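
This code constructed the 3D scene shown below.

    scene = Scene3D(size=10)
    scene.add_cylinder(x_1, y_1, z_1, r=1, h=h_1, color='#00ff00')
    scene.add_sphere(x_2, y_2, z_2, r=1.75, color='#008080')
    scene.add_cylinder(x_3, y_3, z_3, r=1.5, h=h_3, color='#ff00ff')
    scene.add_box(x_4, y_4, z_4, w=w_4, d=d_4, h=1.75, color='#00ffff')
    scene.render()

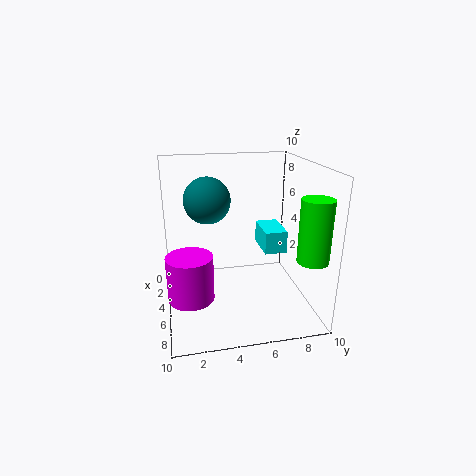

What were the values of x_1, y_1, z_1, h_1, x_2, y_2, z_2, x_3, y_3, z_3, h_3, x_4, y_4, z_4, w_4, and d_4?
x_1 = 8.5
y_1 = 9
z_1 = 4.5
h_1 = 4
x_2 = 2.25
y_2 = 3.25
z_2 = 7
x_3 = 6.75
y_3 = 1.5
z_3 = 1.75
h_3 = 3
x_4 = 0.5
y_4 = 7.5
z_4 = 2.75
w_4 = 3
d_4 = 1.75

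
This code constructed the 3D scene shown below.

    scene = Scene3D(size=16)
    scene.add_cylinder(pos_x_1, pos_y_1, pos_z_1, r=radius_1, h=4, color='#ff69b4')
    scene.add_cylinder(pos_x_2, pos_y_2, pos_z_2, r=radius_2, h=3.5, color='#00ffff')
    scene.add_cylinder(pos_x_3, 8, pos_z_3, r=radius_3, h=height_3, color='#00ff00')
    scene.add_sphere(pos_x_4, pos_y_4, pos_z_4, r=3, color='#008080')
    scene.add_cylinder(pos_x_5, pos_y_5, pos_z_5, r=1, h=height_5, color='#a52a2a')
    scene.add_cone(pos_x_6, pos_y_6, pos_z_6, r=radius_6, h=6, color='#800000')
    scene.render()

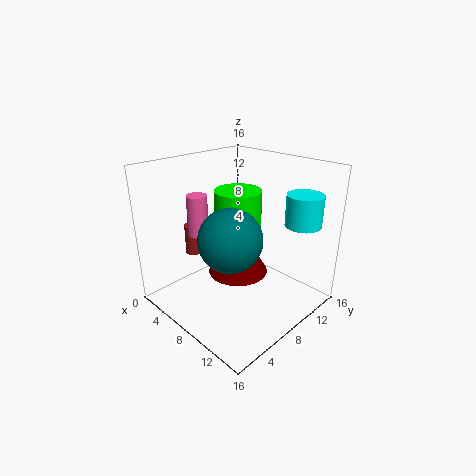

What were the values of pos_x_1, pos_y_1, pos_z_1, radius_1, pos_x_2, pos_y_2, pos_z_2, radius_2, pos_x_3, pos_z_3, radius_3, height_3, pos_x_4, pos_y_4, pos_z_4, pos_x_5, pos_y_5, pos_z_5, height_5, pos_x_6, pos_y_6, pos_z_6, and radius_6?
pos_x_1 = 7.5; pos_y_1 = 3; pos_z_1 = 10; radius_1 = 1; pos_x_2 = 13; pos_y_2 = 13; pos_z_2 = 9.5; radius_2 = 2; pos_x_3 = 8; pos_z_3 = 7.5; radius_3 = 2.5; height_3 = 6; pos_x_4 = 11.5; pos_y_4 = 3.5; pos_z_4 = 10.5; pos_x_5 = 2.5; pos_y_5 = 6; pos_z_5 = 5; height_5 = 3.5; pos_x_6 = 7; pos_y_6 = 9; pos_z_6 = 3; radius_6 = 3.5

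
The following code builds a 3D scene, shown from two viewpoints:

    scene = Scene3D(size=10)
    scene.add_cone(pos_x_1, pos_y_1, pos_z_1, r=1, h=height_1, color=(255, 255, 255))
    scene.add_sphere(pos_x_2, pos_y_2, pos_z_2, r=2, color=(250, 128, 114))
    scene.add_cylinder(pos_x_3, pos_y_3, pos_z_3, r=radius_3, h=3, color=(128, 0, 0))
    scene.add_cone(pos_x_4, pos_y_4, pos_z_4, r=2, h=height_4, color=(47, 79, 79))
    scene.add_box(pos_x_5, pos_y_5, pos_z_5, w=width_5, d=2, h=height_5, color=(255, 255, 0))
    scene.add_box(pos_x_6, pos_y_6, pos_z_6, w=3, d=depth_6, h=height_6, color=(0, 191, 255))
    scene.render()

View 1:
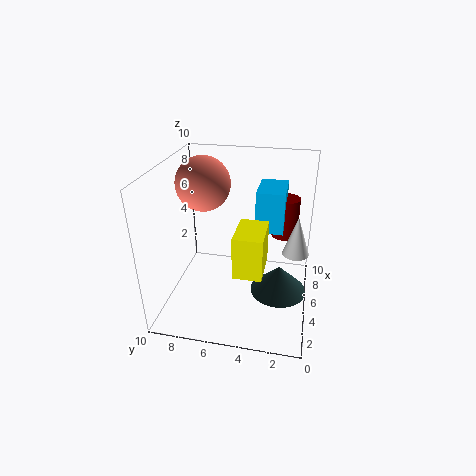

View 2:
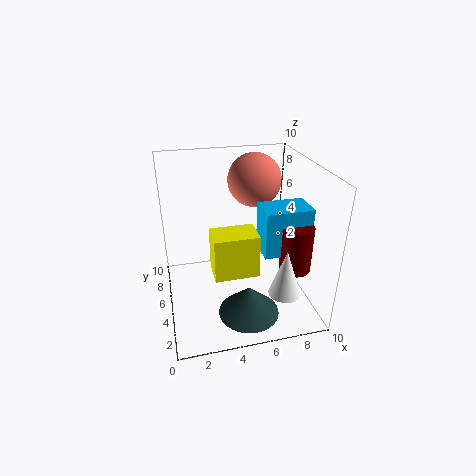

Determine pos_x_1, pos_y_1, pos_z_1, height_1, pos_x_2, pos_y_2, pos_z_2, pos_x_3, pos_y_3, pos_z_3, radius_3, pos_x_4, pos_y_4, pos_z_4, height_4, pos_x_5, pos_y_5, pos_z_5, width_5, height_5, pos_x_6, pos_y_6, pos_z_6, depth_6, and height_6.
pos_x_1 = 7; pos_y_1 = 1; pos_z_1 = 3; height_1 = 3; pos_x_2 = 7; pos_y_2 = 8; pos_z_2 = 8; pos_x_3 = 8; pos_y_3 = 2; pos_z_3 = 4; radius_3 = 1; pos_x_4 = 5; pos_y_4 = 2; pos_z_4 = 1; height_4 = 2; pos_x_5 = 3; pos_y_5 = 3; pos_z_5 = 3; width_5 = 3; height_5 = 3; pos_x_6 = 6; pos_y_6 = 2; pos_z_6 = 5; depth_6 = 2; height_6 = 3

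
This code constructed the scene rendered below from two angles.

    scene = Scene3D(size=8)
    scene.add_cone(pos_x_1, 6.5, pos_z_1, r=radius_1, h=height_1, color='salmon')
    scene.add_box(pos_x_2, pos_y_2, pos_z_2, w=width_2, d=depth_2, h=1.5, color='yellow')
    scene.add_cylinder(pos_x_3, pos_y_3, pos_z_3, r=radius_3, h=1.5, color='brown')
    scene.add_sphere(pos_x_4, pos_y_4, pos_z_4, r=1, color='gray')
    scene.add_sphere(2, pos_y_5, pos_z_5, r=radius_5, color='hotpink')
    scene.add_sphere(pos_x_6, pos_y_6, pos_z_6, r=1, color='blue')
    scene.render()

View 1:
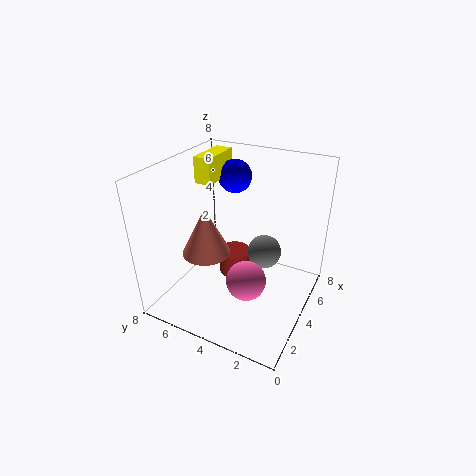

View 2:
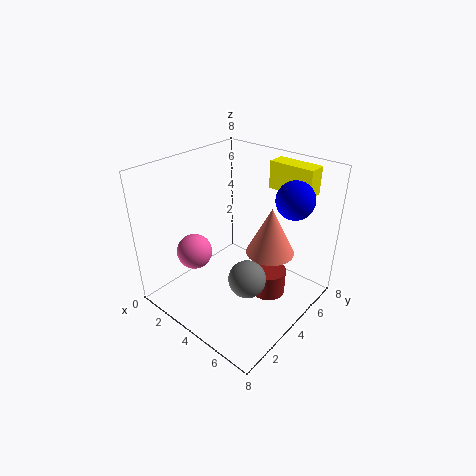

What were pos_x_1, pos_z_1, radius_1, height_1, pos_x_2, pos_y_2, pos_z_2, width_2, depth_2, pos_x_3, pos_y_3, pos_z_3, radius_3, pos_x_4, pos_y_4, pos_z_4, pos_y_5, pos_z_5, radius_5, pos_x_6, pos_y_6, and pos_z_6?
pos_x_1 = 4.5
pos_z_1 = 2
radius_1 = 1.5
height_1 = 3
pos_x_2 = 4.5
pos_y_2 = 6
pos_z_2 = 6.5
width_2 = 2.5
depth_2 = 1
pos_x_3 = 5.5
pos_y_3 = 5
pos_z_3 = 0.5
radius_3 = 1
pos_x_4 = 5.5
pos_y_4 = 3
pos_z_4 = 2.5
pos_y_5 = 2.5
pos_z_5 = 3
radius_5 = 1
pos_x_6 = 6.5
pos_y_6 = 5.5
pos_z_6 = 6.5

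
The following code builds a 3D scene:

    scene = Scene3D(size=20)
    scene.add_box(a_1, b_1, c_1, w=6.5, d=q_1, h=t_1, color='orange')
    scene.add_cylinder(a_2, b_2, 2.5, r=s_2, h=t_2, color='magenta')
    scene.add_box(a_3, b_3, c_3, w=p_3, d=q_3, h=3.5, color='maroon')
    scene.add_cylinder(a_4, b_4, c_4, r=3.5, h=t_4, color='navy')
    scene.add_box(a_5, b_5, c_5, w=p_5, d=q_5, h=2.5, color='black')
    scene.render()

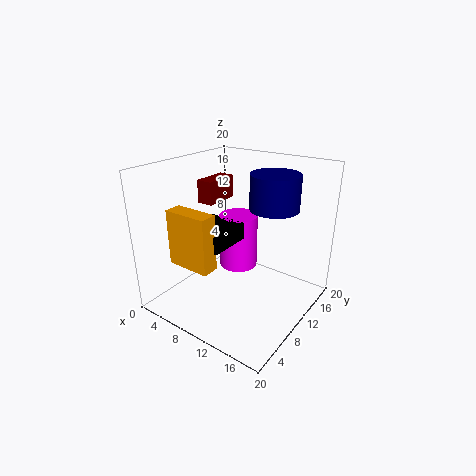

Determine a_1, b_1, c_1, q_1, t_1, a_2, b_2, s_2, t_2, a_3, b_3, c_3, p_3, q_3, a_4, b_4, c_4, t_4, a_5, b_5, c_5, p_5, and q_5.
a_1 = 2; b_1 = 4.5; c_1 = 6; q_1 = 2.5; t_1 = 8; a_2 = 6.5; b_2 = 15; s_2 = 3; t_2 = 8.5; a_3 = 1.5; b_3 = 11.5; c_3 = 13; p_3 = 2.5; q_3 = 5.5; a_4 = 13; b_4 = 14.5; c_4 = 13.5; t_4 = 5; a_5 = 3; b_5 = 6.5; c_5 = 8.5; p_5 = 6; q_5 = 6.5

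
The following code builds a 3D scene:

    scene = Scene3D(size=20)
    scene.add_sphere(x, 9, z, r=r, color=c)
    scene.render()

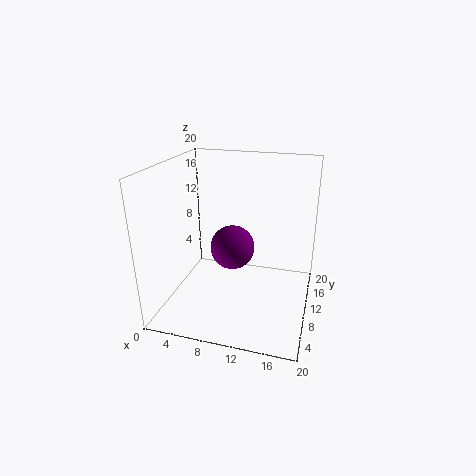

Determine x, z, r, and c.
x = 9.5; z = 9; r = 3; c = 'purple'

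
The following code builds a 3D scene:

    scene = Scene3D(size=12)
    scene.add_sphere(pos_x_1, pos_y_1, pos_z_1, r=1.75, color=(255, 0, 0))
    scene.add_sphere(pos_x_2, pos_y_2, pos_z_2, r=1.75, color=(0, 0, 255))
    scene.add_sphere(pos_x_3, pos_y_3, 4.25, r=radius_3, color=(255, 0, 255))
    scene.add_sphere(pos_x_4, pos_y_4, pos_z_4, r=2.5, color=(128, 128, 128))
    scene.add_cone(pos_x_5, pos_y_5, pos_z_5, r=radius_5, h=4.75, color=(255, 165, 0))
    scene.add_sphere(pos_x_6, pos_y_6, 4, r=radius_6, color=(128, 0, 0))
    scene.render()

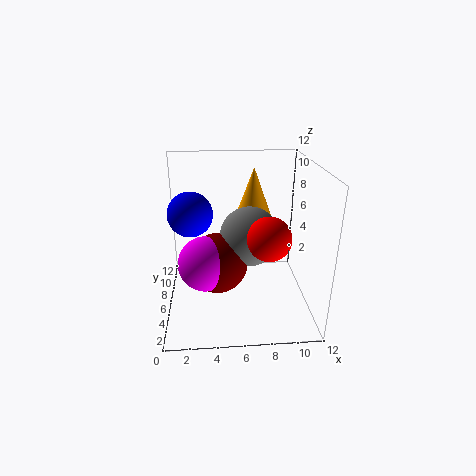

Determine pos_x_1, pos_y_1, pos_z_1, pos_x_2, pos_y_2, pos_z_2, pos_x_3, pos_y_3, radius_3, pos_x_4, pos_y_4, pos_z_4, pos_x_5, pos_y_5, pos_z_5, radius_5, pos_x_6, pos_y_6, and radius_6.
pos_x_1 = 8.25, pos_y_1 = 4, pos_z_1 = 6.75, pos_x_2 = 2.25, pos_y_2 = 5.25, pos_z_2 = 8.5, pos_x_3 = 3.25, pos_y_3 = 5, radius_3 = 2.25, pos_x_4 = 7, pos_y_4 = 6.25, pos_z_4 = 6, pos_x_5 = 7.75, pos_y_5 = 9.75, pos_z_5 = 6.25, radius_5 = 1.75, pos_x_6 = 4.25, pos_y_6 = 5.5, radius_6 = 2.5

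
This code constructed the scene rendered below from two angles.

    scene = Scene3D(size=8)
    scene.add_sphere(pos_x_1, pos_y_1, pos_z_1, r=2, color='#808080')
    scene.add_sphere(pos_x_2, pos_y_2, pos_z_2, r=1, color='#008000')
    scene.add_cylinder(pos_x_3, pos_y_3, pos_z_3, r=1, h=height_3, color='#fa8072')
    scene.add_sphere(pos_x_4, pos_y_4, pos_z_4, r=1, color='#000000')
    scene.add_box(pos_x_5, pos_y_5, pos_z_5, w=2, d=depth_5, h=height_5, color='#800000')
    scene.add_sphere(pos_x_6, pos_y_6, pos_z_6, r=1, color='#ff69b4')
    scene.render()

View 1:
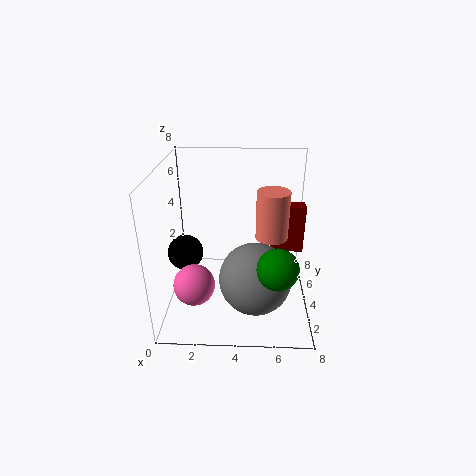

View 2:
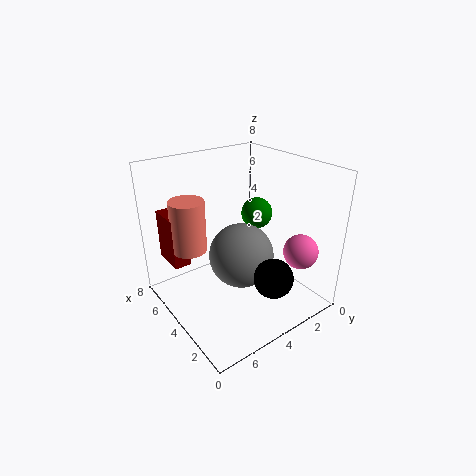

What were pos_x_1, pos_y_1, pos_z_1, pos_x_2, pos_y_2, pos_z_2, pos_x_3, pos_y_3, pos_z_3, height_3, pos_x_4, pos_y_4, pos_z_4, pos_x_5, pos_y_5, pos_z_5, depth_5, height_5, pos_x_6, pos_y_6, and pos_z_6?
pos_x_1 = 5; pos_y_1 = 3; pos_z_1 = 2; pos_x_2 = 6; pos_y_2 = 1; pos_z_2 = 4; pos_x_3 = 6; pos_y_3 = 6; pos_z_3 = 3; height_3 = 3; pos_x_4 = 1; pos_y_4 = 4; pos_z_4 = 3; pos_x_5 = 6; pos_y_5 = 6; pos_z_5 = 2; depth_5 = 1; height_5 = 3; pos_x_6 = 2; pos_y_6 = 1; pos_z_6 = 3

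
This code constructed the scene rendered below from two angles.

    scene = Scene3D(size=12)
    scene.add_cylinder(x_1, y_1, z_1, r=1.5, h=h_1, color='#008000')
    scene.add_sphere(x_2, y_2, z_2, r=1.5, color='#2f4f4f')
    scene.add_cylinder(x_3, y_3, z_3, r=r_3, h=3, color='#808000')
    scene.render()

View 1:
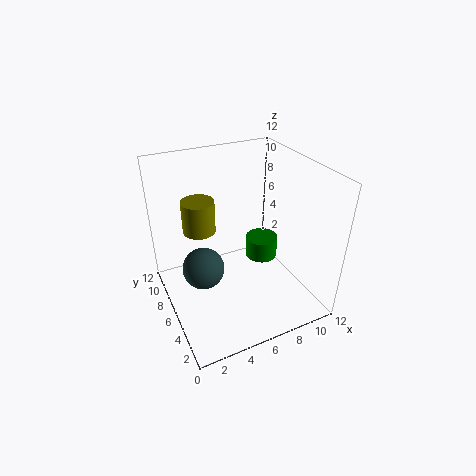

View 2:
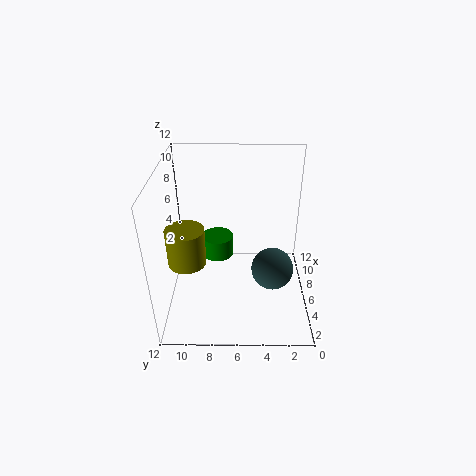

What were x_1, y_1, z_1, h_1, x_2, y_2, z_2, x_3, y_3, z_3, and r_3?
x_1 = 9.5; y_1 = 8; z_1 = 2; h_1 = 2; x_2 = 2; y_2 = 3.5; z_2 = 6; x_3 = 4; y_3 = 10; z_3 = 5; r_3 = 1.5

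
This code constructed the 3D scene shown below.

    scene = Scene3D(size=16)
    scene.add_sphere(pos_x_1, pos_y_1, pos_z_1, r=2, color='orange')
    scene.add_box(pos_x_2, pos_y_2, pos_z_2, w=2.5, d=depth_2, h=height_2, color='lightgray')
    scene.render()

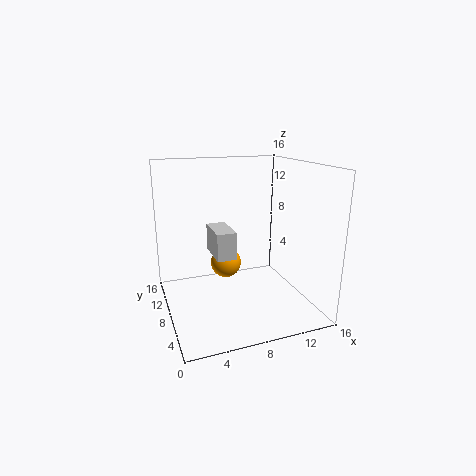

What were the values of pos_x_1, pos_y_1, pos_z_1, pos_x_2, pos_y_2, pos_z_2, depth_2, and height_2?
pos_x_1 = 8.5, pos_y_1 = 14, pos_z_1 = 2.5, pos_x_2 = 6.5, pos_y_2 = 11, pos_z_2 = 4, depth_2 = 5, height_2 = 3.5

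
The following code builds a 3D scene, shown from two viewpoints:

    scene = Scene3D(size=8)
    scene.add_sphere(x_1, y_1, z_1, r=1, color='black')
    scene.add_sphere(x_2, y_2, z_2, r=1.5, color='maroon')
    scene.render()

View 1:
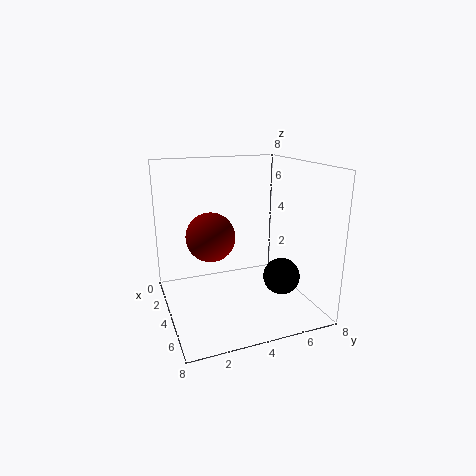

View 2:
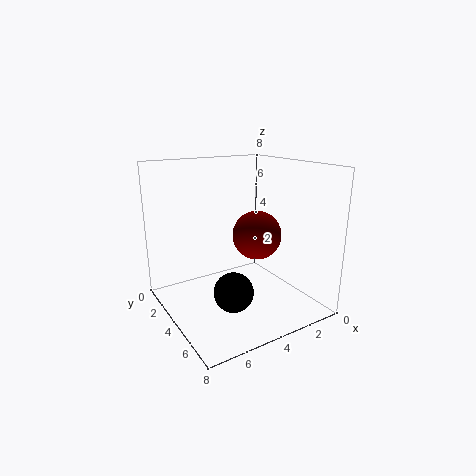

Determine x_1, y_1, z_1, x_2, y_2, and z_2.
x_1 = 5.5, y_1 = 6, z_1 = 2, x_2 = 2, y_2 = 3, z_2 = 3.5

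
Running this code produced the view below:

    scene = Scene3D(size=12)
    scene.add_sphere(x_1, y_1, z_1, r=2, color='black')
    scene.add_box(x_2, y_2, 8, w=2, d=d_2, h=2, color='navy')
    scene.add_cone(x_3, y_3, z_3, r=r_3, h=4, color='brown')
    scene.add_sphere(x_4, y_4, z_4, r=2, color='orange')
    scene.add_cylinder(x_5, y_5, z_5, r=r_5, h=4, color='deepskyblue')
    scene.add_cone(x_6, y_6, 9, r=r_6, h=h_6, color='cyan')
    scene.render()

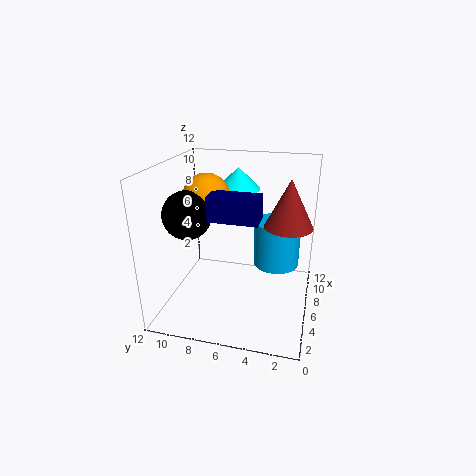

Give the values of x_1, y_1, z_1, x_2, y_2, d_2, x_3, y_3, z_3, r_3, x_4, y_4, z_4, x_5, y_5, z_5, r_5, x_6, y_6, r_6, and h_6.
x_1 = 5
y_1 = 10
z_1 = 8
x_2 = 4
y_2 = 4
d_2 = 4
x_3 = 7
y_3 = 2
z_3 = 7
r_3 = 2
x_4 = 7
y_4 = 9
z_4 = 9
x_5 = 8
y_5 = 3
z_5 = 3
r_5 = 2
x_6 = 10
y_6 = 7
r_6 = 2
h_6 = 2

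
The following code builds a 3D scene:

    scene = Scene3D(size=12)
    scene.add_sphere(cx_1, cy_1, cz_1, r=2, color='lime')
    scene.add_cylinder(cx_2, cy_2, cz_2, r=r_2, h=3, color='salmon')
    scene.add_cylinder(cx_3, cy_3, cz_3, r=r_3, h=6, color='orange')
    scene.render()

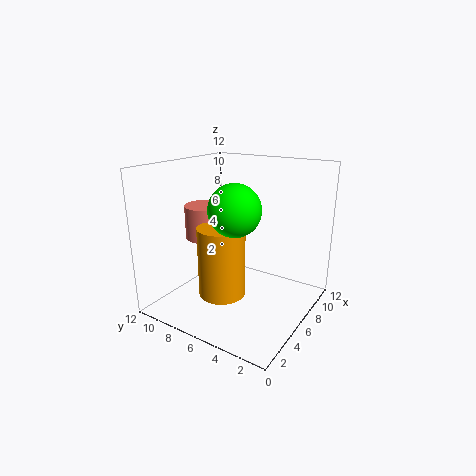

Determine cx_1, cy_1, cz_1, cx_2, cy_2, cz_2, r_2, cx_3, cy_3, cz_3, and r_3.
cx_1 = 4
cy_1 = 5
cz_1 = 9
cx_2 = 7
cy_2 = 10
cz_2 = 5
r_2 = 2
cx_3 = 5
cy_3 = 7
cz_3 = 1
r_3 = 2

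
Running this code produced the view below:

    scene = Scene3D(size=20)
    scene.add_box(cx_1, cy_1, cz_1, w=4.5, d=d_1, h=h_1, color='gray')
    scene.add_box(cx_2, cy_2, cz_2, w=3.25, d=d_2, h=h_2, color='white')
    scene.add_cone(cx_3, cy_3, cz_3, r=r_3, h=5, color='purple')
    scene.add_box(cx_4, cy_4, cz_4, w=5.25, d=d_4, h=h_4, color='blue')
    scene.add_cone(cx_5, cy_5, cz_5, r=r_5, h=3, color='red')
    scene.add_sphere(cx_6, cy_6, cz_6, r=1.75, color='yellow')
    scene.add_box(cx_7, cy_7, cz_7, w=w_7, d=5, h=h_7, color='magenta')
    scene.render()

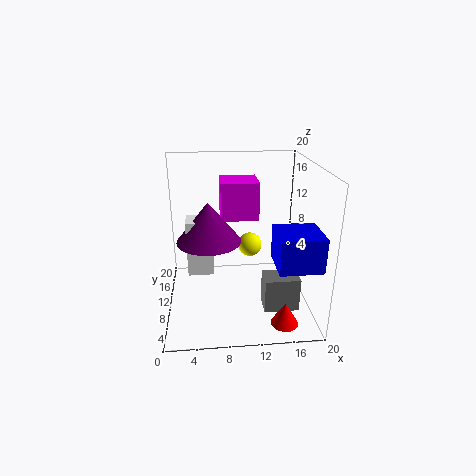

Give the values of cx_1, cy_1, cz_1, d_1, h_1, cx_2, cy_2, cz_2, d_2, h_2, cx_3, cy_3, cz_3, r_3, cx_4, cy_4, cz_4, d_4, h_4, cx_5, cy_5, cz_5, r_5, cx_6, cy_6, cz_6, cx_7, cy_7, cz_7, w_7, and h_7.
cx_1 = 12.75
cy_1 = 3
cz_1 = 2.5
d_1 = 3
h_1 = 4.5
cx_2 = 3.25
cy_2 = 5.25
cz_2 = 7.25
d_2 = 3
h_2 = 7
cx_3 = 6
cy_3 = 6.25
cz_3 = 11.5
r_3 = 4
cx_4 = 13.75
cy_4 = 0.25
cz_4 = 9.5
d_4 = 5.25
h_4 = 4.25
cx_5 = 15.25
cy_5 = 2.25
cz_5 = 1.25
r_5 = 1.75
cx_6 = 12
cy_6 = 12.5
cz_6 = 7.75
cx_7 = 7.75
cy_7 = 10.5
cz_7 = 12.25
w_7 = 5.25
h_7 = 5.25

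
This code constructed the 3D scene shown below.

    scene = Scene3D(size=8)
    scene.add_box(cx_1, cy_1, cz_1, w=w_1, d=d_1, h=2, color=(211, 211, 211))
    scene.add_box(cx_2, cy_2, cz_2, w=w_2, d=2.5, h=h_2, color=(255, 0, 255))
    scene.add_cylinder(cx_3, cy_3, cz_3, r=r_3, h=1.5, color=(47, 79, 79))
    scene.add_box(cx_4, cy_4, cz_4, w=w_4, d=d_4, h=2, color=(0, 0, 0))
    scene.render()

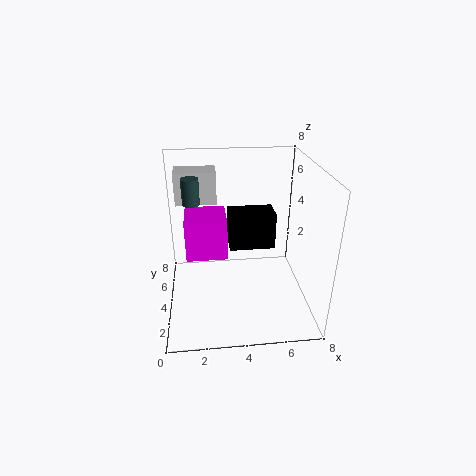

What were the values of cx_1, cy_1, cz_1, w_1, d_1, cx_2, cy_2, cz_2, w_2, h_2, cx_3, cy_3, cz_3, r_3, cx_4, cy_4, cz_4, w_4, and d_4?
cx_1 = 0.5, cy_1 = 6.5, cz_1 = 5, w_1 = 2.5, d_1 = 1.5, cx_2 = 1, cy_2 = 5, cz_2 = 2, w_2 = 2.5, h_2 = 2.5, cx_3 = 1.5, cy_3 = 5.5, cz_3 = 5.5, r_3 = 0.5, cx_4 = 3.5, cy_4 = 3.5, cz_4 = 3.5, w_4 = 2.5, d_4 = 1.5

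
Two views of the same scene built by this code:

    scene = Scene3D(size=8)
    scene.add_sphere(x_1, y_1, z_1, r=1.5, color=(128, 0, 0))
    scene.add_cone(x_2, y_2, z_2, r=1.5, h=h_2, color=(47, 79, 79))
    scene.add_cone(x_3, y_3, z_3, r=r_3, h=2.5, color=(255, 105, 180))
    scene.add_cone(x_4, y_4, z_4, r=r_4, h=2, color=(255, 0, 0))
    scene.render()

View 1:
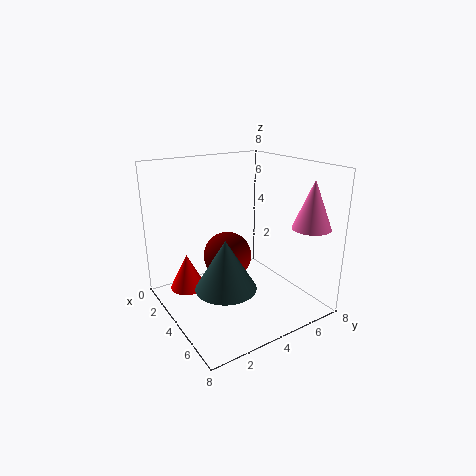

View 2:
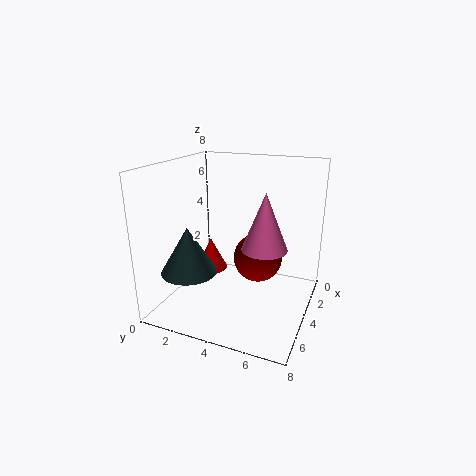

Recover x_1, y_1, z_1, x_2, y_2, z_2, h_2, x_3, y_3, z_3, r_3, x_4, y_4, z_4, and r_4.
x_1 = 2
y_1 = 4.5
z_1 = 2
x_2 = 6
y_2 = 2
z_2 = 2.5
h_2 = 2.5
x_3 = 7
y_3 = 6.5
z_3 = 5
r_3 = 1
x_4 = 2.5
y_4 = 1.5
z_4 = 1
r_4 = 1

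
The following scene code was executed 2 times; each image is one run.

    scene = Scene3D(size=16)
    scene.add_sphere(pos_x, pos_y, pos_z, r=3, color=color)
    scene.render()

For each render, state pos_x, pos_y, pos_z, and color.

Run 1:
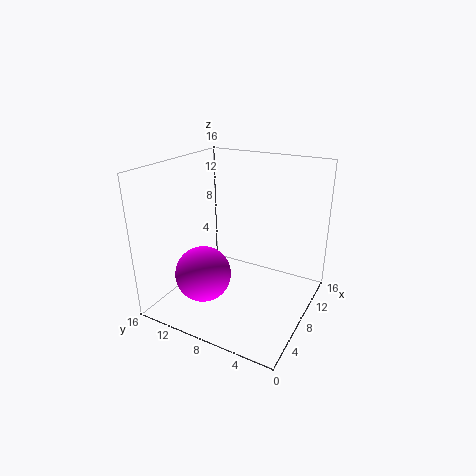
pos_x = 4.25
pos_y = 10.25
pos_z = 4.75
color = 'magenta'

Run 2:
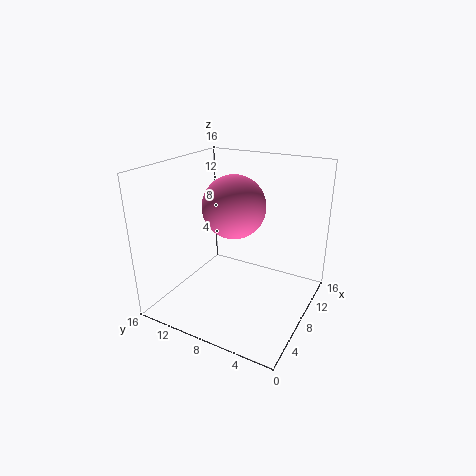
pos_x = 4.5
pos_y = 6.5
pos_z = 13
color = 'hotpink'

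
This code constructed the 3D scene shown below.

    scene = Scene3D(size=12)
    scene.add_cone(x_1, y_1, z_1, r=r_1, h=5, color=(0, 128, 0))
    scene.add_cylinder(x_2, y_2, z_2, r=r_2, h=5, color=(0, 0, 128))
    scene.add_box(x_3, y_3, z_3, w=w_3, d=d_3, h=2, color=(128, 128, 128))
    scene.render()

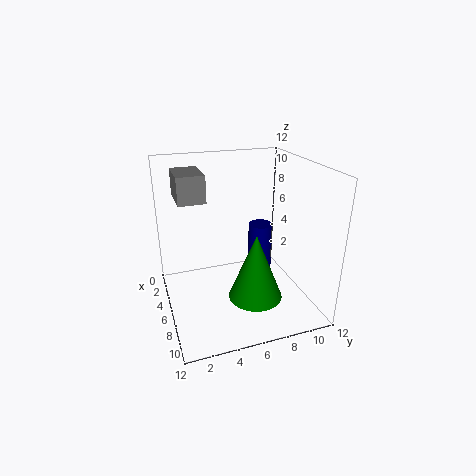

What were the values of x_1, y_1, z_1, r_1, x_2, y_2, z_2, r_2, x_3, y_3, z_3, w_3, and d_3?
x_1 = 10
y_1 = 6
z_1 = 3
r_1 = 2
x_2 = 6
y_2 = 8
z_2 = 2
r_2 = 1
x_3 = 5
y_3 = 1
z_3 = 10
w_3 = 3
d_3 = 2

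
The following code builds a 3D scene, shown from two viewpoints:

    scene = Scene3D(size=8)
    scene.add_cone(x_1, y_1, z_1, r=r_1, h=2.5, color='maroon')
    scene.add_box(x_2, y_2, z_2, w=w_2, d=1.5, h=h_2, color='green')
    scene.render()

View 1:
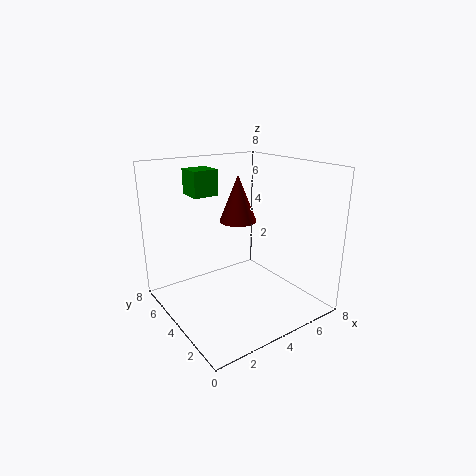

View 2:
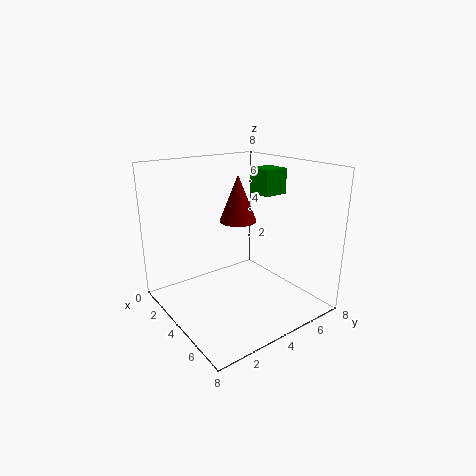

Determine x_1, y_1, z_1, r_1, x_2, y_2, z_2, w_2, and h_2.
x_1 = 4, y_1 = 4, z_1 = 5, r_1 = 1, x_2 = 2.5, y_2 = 6, z_2 = 6, w_2 = 1.5, h_2 = 1.5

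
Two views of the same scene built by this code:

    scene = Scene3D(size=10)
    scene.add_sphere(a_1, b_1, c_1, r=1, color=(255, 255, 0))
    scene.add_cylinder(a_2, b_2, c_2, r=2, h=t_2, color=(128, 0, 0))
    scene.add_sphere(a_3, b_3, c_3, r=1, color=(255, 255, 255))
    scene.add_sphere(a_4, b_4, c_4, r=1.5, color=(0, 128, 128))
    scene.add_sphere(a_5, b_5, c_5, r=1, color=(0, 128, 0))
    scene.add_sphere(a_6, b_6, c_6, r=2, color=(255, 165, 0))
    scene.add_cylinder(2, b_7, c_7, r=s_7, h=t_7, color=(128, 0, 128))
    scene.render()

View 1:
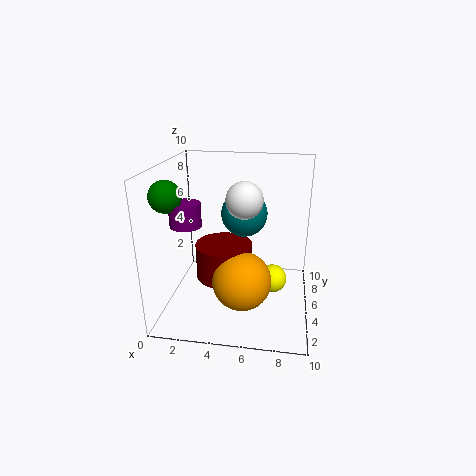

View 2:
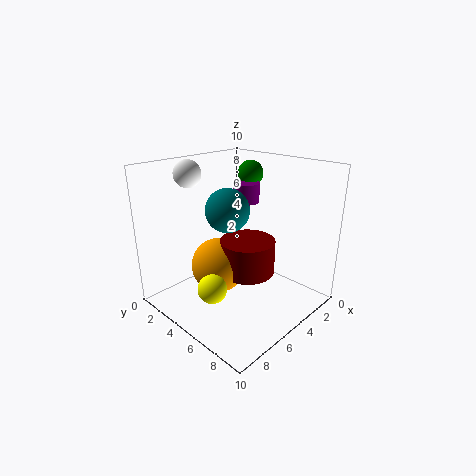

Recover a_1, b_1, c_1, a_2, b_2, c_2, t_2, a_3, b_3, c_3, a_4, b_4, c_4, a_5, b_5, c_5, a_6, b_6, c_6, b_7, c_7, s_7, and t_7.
a_1 = 7.5, b_1 = 5, c_1 = 2, a_2 = 4, b_2 = 5, c_2 = 2, t_2 = 2.5, a_3 = 6, b_3 = 1, c_3 = 9, a_4 = 5.5, b_4 = 4.5, c_4 = 7, a_5 = 1, b_5 = 2.5, c_5 = 8.5, a_6 = 5.5, b_6 = 3.5, c_6 = 2.5, b_7 = 3, c_7 = 6.5, s_7 = 1, t_7 = 1.5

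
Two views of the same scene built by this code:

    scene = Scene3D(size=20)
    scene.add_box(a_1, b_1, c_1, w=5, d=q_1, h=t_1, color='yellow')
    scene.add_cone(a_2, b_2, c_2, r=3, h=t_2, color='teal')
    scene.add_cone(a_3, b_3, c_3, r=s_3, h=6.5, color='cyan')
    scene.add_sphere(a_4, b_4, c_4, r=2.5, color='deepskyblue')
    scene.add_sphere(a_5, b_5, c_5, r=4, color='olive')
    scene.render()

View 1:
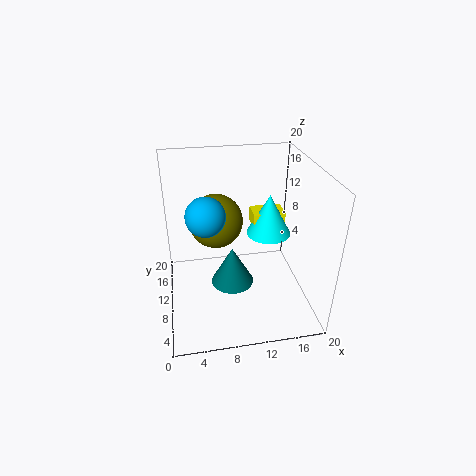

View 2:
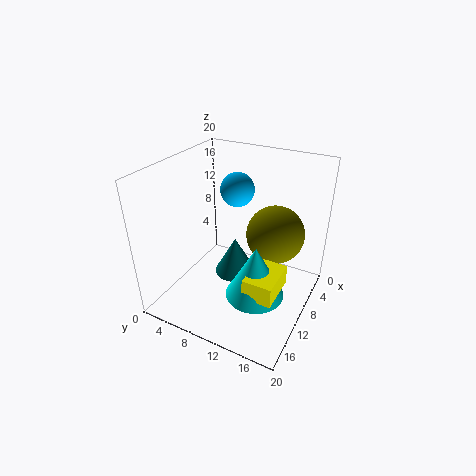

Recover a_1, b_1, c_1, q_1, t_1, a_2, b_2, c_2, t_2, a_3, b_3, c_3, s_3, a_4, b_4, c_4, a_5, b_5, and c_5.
a_1 = 13.5; b_1 = 15; c_1 = 8; q_1 = 3.5; t_1 = 2.5; a_2 = 9; b_2 = 9; c_2 = 3.5; t_2 = 5.5; a_3 = 16; b_3 = 15.5; c_3 = 7; s_3 = 3.5; a_4 = 5.5; b_4 = 7.5; c_4 = 15; a_5 = 7.5; b_5 = 14.5; c_5 = 10.5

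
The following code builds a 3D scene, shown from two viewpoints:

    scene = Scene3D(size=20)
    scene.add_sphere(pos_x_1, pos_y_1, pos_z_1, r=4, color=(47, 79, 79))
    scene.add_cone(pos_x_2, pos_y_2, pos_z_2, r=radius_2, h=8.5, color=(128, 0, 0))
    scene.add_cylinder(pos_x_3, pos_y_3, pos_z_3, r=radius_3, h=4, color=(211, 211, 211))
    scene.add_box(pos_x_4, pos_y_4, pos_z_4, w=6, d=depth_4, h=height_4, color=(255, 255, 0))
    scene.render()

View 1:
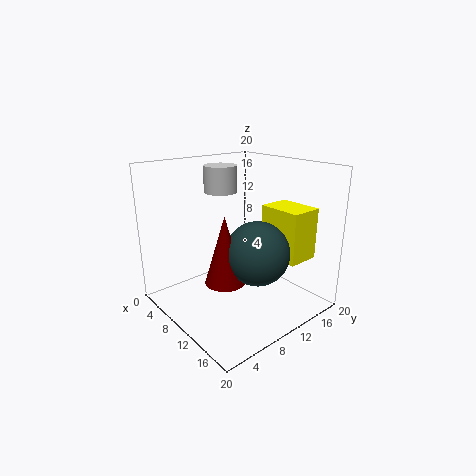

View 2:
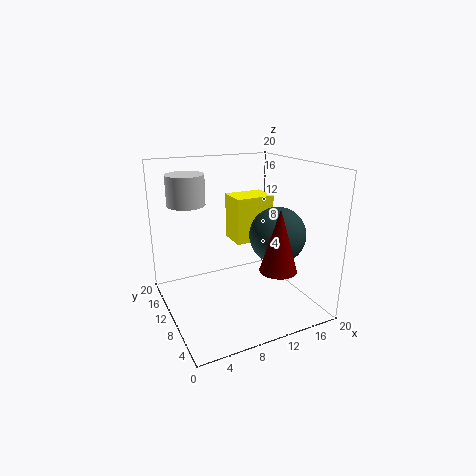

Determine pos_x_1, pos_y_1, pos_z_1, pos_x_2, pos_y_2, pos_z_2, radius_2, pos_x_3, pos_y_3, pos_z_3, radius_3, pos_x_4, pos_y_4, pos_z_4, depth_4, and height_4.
pos_x_1 = 15.5
pos_y_1 = 8.5
pos_z_1 = 10
pos_x_2 = 13.5
pos_y_2 = 5
pos_z_2 = 6.5
radius_2 = 2.5
pos_x_3 = 3.5
pos_y_3 = 12
pos_z_3 = 15
radius_3 = 2.5
pos_x_4 = 11.5
pos_y_4 = 13
pos_z_4 = 7.5
depth_4 = 4.5
height_4 = 7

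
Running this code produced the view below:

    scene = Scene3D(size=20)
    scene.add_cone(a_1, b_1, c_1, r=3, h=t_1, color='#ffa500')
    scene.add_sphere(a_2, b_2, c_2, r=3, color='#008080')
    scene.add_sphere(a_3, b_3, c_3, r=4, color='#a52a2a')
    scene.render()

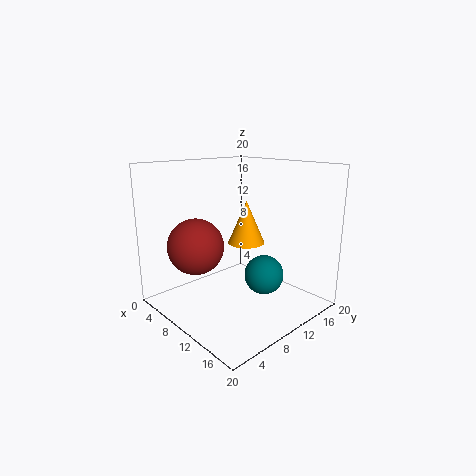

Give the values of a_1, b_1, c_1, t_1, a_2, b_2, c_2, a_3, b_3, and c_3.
a_1 = 5
b_1 = 16.5
c_1 = 6.5
t_1 = 7
a_2 = 10.5
b_2 = 15
c_2 = 3
a_3 = 5.5
b_3 = 6
c_3 = 8.5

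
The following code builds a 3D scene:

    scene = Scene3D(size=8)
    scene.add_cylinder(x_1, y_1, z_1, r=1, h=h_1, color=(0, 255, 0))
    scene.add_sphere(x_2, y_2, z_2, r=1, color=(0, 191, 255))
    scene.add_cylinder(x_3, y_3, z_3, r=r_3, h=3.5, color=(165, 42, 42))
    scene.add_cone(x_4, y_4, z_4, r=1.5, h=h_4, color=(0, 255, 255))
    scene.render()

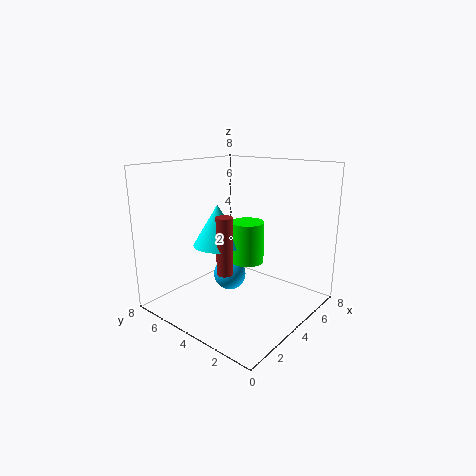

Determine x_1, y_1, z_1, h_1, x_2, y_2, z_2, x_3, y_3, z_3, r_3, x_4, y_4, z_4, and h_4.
x_1 = 5.5, y_1 = 4.5, z_1 = 2, h_1 = 2.5, x_2 = 5, y_2 = 5.5, z_2 = 1, x_3 = 4, y_3 = 5, z_3 = 1.5, r_3 = 0.5, x_4 = 4.5, y_4 = 6, z_4 = 3, h_4 = 2.5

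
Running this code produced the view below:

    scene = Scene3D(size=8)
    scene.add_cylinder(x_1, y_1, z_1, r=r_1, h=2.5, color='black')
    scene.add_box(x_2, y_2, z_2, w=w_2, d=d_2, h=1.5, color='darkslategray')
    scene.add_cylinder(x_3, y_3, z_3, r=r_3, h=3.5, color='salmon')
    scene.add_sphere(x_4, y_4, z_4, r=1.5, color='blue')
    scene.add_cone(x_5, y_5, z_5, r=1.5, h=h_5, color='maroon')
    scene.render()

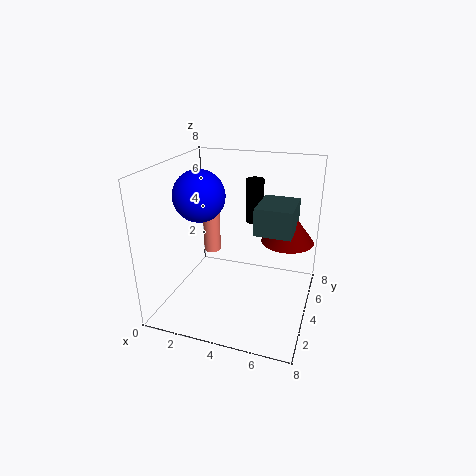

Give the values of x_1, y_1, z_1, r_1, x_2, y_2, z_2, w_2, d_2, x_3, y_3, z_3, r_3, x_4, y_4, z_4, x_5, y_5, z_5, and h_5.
x_1 = 4.5
y_1 = 5.5
z_1 = 4.5
r_1 = 0.5
x_2 = 5
y_2 = 3.5
z_2 = 4.5
w_2 = 2
d_2 = 2.5
x_3 = 2
y_3 = 5
z_3 = 2.5
r_3 = 0.5
x_4 = 1.5
y_4 = 4.5
z_4 = 6
x_5 = 6.5
y_5 = 5.5
z_5 = 3.5
h_5 = 2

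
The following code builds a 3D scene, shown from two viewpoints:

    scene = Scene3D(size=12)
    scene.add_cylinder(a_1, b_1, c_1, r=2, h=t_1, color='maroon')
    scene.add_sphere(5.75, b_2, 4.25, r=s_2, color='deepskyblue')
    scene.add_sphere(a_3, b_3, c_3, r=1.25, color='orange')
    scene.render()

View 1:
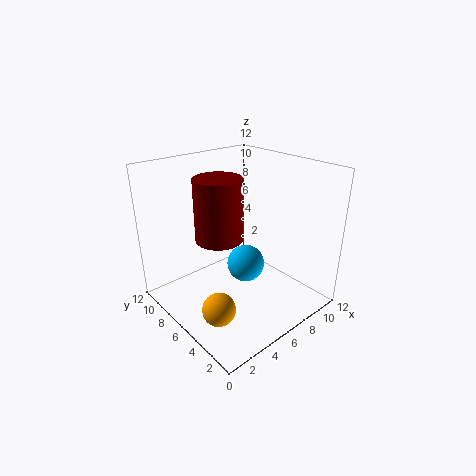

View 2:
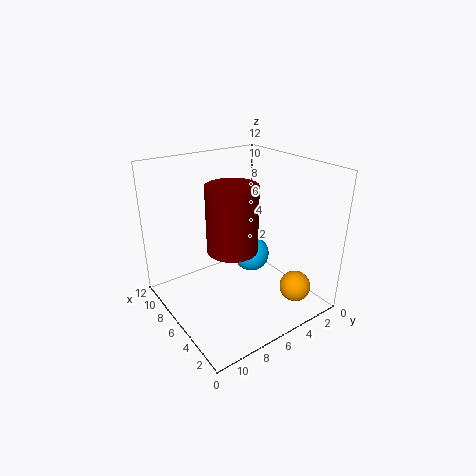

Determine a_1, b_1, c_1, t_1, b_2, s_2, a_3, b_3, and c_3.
a_1 = 5; b_1 = 7.25; c_1 = 5.75; t_1 = 5.25; b_2 = 4.75; s_2 = 1.5; a_3 = 1.75; b_3 = 3.25; c_3 = 2.5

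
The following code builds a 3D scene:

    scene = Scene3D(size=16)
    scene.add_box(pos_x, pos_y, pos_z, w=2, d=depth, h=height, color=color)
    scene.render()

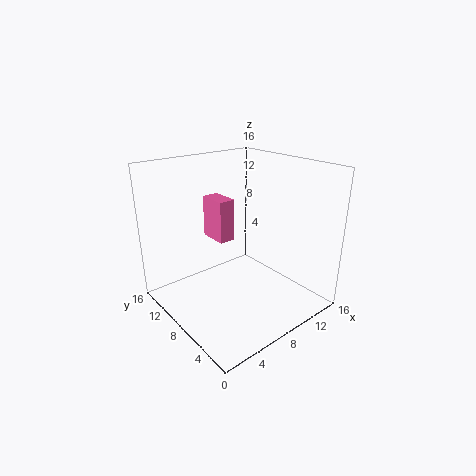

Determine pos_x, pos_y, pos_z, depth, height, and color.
pos_x = 7.5
pos_y = 10.5
pos_z = 6.5
depth = 3.5
height = 5
color = 'hotpink'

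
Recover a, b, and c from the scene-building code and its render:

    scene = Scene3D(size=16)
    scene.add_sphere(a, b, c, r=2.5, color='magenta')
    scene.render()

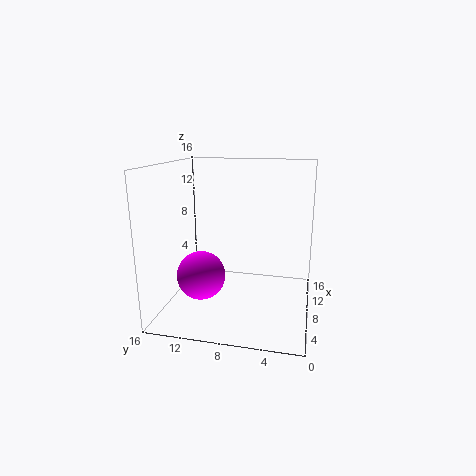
a = 4, b = 11, c = 5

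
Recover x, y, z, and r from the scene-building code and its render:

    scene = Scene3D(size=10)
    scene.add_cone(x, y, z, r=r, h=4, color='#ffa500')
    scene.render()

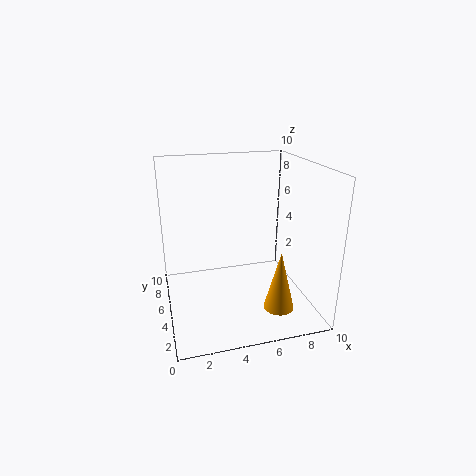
x = 7; y = 2; z = 1; r = 1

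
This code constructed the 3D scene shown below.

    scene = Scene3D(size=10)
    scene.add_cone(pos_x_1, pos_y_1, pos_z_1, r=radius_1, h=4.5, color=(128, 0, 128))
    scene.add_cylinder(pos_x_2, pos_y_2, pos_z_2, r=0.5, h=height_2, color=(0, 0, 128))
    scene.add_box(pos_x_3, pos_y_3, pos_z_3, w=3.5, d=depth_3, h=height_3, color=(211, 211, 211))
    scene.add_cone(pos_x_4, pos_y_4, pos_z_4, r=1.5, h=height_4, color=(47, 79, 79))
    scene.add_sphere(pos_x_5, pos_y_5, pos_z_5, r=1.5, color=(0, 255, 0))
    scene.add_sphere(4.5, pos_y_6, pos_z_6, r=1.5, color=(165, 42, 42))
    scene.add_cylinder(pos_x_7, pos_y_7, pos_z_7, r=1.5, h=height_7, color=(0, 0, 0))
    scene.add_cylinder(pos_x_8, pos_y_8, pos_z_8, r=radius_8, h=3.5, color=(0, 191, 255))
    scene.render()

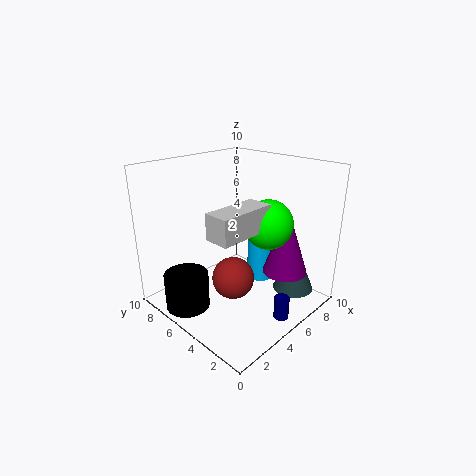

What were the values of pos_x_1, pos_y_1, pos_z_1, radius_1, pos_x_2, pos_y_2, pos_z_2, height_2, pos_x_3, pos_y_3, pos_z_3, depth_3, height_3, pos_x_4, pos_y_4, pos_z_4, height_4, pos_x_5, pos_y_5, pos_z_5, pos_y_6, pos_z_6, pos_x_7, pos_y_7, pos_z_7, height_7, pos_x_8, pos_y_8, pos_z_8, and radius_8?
pos_x_1 = 6.5
pos_y_1 = 2
pos_z_1 = 3
radius_1 = 1.5
pos_x_2 = 5
pos_y_2 = 1
pos_z_2 = 0.5
height_2 = 1.5
pos_x_3 = 0.5
pos_y_3 = 1.5
pos_z_3 = 7
depth_3 = 1.5
height_3 = 1.5
pos_x_4 = 8.5
pos_y_4 = 2.5
pos_z_4 = 0.5
height_4 = 3.5
pos_x_5 = 4.5
pos_y_5 = 2
pos_z_5 = 7
pos_y_6 = 5
pos_z_6 = 2
pos_x_7 = 1.5
pos_y_7 = 6.5
pos_z_7 = 0.5
height_7 = 2.5
pos_x_8 = 7.5
pos_y_8 = 5
pos_z_8 = 1
radius_8 = 1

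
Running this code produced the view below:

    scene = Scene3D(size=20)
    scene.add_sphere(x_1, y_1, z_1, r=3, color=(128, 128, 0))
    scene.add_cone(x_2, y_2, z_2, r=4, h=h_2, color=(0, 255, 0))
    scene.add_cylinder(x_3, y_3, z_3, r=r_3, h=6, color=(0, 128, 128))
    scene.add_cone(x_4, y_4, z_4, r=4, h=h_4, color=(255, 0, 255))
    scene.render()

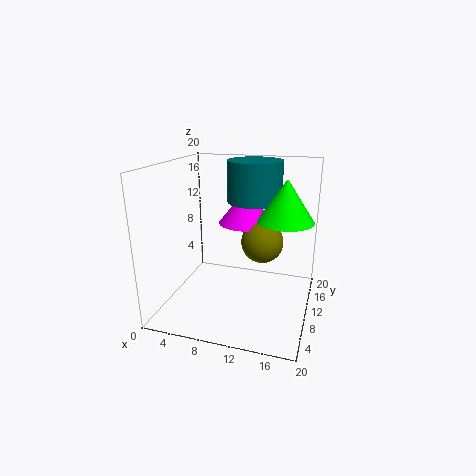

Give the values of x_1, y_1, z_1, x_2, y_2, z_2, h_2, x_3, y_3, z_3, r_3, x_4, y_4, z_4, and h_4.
x_1 = 13
y_1 = 12
z_1 = 9
x_2 = 16
y_2 = 13
z_2 = 12
h_2 = 6
x_3 = 11
y_3 = 15
z_3 = 14
r_3 = 4
x_4 = 10
y_4 = 14
z_4 = 11
h_4 = 5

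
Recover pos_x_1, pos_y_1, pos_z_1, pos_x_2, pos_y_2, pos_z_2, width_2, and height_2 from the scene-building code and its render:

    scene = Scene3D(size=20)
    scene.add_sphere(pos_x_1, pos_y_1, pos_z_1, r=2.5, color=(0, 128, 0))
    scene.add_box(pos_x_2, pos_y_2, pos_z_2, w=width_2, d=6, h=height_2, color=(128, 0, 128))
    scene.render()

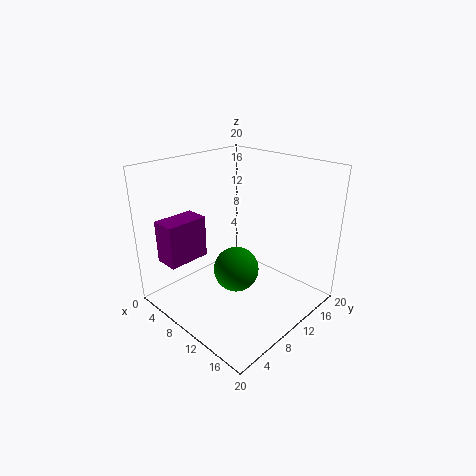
pos_x_1 = 16, pos_y_1 = 3.5, pos_z_1 = 10.5, pos_x_2 = 2, pos_y_2 = 2, pos_z_2 = 6.5, width_2 = 3.5, height_2 = 6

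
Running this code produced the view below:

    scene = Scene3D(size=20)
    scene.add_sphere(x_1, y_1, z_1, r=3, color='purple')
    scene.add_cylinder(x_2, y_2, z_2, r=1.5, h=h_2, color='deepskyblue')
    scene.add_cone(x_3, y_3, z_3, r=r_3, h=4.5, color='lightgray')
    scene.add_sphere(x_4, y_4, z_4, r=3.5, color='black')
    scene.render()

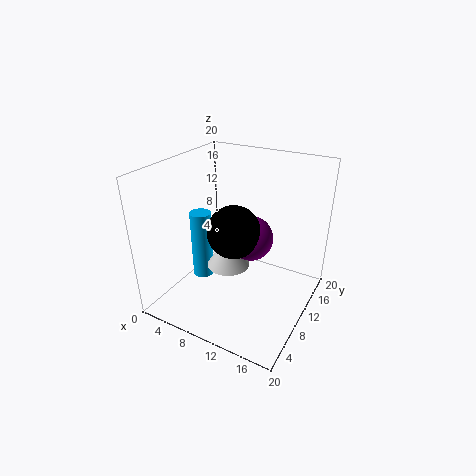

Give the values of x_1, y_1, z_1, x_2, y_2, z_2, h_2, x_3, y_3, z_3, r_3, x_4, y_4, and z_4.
x_1 = 12; y_1 = 10; z_1 = 10.5; x_2 = 4.5; y_2 = 9; z_2 = 3; h_2 = 10; x_3 = 9; y_3 = 9; z_3 = 6; r_3 = 3; x_4 = 10.5; y_4 = 8; z_4 = 12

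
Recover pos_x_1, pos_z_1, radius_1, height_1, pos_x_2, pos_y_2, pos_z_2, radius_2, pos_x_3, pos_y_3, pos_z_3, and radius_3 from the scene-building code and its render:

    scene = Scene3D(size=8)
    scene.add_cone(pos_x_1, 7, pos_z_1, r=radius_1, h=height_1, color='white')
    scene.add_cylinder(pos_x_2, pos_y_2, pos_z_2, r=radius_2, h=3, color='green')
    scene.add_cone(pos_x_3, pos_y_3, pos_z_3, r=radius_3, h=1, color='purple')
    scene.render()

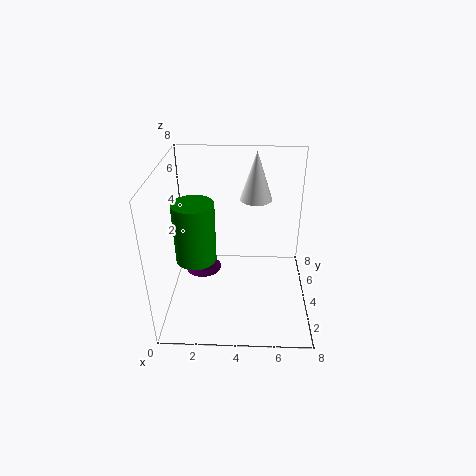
pos_x_1 = 5, pos_z_1 = 5, radius_1 = 1, height_1 = 3, pos_x_2 = 2, pos_y_2 = 2, pos_z_2 = 4, radius_2 = 1, pos_x_3 = 2, pos_y_3 = 4, pos_z_3 = 2, radius_3 = 1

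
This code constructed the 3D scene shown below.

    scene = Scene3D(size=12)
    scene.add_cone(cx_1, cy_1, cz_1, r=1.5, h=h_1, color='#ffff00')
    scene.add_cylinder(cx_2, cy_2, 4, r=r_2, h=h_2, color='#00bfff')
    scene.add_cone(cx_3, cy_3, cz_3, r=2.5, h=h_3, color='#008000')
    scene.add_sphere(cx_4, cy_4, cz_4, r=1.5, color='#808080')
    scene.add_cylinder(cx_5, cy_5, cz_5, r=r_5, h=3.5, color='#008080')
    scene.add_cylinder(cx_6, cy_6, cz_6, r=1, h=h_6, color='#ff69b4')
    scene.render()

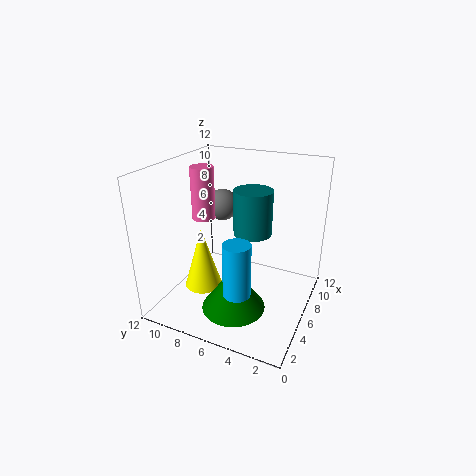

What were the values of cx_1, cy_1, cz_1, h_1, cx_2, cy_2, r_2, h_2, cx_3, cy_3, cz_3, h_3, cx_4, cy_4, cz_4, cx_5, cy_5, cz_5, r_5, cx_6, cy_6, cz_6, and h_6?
cx_1 = 3.5, cy_1 = 8, cz_1 = 2.5, h_1 = 5, cx_2 = 1.5, cy_2 = 4, r_2 = 1, h_2 = 4, cx_3 = 3, cy_3 = 5, cz_3 = 1.5, h_3 = 3.5, cx_4 = 10, cy_4 = 9.5, cz_4 = 7, cx_5 = 5.5, cy_5 = 4.5, cz_5 = 7, r_5 = 1.5, cx_6 = 6.5, cy_6 = 9.5, cz_6 = 7, h_6 = 4.5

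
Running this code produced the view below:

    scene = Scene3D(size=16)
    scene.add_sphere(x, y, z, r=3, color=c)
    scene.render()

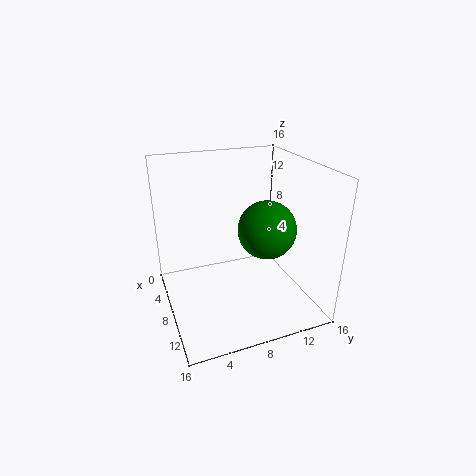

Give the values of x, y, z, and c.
x = 11, y = 10, z = 10, c = 'green'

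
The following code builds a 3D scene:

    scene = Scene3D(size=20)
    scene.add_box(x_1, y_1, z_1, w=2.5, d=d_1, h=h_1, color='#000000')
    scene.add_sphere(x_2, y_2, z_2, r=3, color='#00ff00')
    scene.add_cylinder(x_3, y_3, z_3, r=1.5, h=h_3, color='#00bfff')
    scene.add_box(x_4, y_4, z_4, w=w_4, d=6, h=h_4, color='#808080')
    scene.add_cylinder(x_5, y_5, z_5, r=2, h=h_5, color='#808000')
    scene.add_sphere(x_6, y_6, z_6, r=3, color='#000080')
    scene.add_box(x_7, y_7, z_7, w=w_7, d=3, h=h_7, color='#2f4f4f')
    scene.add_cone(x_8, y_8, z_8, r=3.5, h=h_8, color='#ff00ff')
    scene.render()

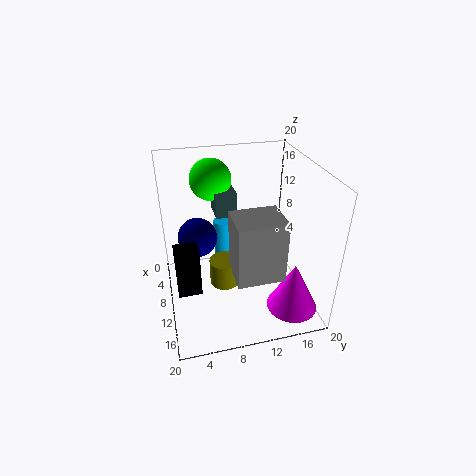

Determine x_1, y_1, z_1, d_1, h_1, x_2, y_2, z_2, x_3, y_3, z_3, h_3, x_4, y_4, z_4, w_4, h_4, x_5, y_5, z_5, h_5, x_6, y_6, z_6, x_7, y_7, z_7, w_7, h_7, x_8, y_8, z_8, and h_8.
x_1 = 12.5, y_1 = 1, z_1 = 5.5, d_1 = 3, h_1 = 6.5, x_2 = 4, y_2 = 7.5, z_2 = 16.5, x_3 = 2, y_3 = 9.5, z_3 = 1, h_3 = 7.5, x_4 = 13, y_4 = 8, z_4 = 8, w_4 = 5, h_4 = 8, x_5 = 12.5, y_5 = 7.5, z_5 = 5, h_5 = 3.5, x_6 = 4.5, y_6 = 5, z_6 = 7.5, x_7 = 3.5, y_7 = 7.5, z_7 = 12, w_7 = 4, h_7 = 3.5, x_8 = 15.5, y_8 = 16.5, z_8 = 1, h_8 = 7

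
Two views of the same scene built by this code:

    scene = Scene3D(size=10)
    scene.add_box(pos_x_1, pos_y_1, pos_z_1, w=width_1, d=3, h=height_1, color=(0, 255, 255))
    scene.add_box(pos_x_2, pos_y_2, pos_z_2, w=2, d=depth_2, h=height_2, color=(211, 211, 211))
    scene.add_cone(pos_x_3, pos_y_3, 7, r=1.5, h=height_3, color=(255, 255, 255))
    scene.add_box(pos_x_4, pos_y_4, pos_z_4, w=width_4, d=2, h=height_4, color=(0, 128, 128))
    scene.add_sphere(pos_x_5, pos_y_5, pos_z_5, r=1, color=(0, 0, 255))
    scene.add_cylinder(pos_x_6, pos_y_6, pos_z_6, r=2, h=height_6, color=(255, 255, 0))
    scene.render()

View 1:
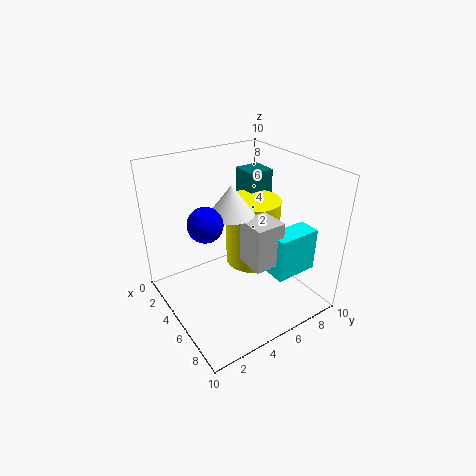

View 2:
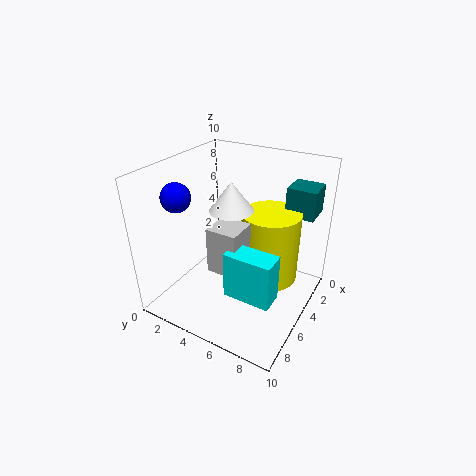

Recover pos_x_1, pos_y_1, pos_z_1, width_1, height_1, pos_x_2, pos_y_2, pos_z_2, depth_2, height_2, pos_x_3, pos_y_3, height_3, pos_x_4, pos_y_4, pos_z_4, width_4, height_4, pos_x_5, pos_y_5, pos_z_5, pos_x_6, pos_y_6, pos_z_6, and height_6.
pos_x_1 = 7
pos_y_1 = 6
pos_z_1 = 3
width_1 = 1.5
height_1 = 3
pos_x_2 = 6
pos_y_2 = 4.5
pos_z_2 = 4
depth_2 = 2
height_2 = 3
pos_x_3 = 5
pos_y_3 = 4.5
height_3 = 2
pos_x_4 = 1
pos_y_4 = 7.5
pos_z_4 = 6.5
width_4 = 2
height_4 = 2
pos_x_5 = 7
pos_y_5 = 1.5
pos_z_5 = 8
pos_x_6 = 4
pos_y_6 = 7
pos_z_6 = 2
height_6 = 5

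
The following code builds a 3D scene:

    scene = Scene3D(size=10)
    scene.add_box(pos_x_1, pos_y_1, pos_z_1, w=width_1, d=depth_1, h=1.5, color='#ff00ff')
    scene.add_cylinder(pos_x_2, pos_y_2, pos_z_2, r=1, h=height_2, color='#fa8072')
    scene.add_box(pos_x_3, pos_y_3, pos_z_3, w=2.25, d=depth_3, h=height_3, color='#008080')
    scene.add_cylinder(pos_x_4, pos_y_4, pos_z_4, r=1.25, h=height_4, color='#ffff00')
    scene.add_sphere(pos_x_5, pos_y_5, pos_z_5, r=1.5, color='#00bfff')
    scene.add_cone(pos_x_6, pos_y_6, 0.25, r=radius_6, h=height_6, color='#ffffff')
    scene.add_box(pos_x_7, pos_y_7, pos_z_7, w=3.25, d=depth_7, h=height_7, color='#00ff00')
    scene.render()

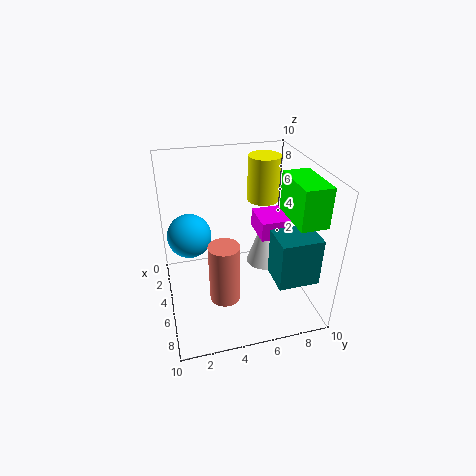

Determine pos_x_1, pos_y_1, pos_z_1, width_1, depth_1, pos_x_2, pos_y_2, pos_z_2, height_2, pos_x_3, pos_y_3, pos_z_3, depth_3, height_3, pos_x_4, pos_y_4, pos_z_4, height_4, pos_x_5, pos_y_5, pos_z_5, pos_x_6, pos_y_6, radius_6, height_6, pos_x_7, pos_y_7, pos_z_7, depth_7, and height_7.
pos_x_1 = 1; pos_y_1 = 7.25; pos_z_1 = 3.5; width_1 = 2.75; depth_1 = 2.25; pos_x_2 = 7.25; pos_y_2 = 3.5; pos_z_2 = 2; height_2 = 4; pos_x_3 = 6.5; pos_y_3 = 6.75; pos_z_3 = 3; depth_3 = 2.75; height_3 = 3.25; pos_x_4 = 1.5; pos_y_4 = 8; pos_z_4 = 6; height_4 = 3.5; pos_x_5 = 4.25; pos_y_5 = 1.75; pos_z_5 = 5.25; pos_x_6 = 1.75; pos_y_6 = 8.25; radius_6 = 1.5; height_6 = 4.5; pos_x_7 = 6; pos_y_7 = 7.5; pos_z_7 = 7.5; depth_7 = 1.75; height_7 = 2.5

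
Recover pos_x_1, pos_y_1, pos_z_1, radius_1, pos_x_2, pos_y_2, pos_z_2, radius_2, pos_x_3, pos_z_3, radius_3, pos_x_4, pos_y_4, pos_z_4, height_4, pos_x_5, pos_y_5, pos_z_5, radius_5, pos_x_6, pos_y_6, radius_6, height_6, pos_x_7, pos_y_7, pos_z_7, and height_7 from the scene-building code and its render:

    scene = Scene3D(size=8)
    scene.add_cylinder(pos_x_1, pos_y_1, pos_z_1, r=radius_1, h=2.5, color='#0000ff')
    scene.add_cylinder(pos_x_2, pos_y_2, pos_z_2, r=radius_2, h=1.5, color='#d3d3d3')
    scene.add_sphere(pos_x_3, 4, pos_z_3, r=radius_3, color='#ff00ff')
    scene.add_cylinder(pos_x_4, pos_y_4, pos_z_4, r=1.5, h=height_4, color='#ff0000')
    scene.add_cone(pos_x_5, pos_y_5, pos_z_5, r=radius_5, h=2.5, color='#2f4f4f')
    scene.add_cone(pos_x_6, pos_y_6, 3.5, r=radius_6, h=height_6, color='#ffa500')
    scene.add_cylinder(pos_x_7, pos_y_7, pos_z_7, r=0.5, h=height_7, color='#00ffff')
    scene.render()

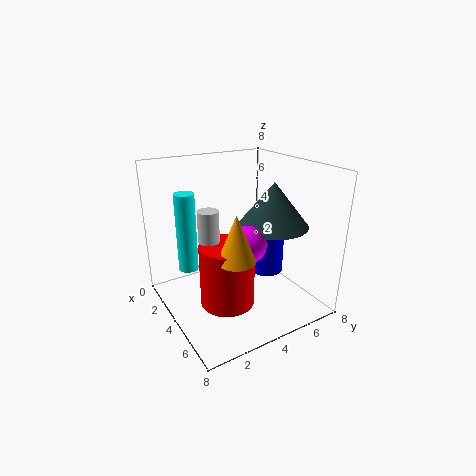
pos_x_1 = 4; pos_y_1 = 6; pos_z_1 = 1.5; radius_1 = 1; pos_x_2 = 5.5; pos_y_2 = 1.5; pos_z_2 = 5; radius_2 = 0.5; pos_x_3 = 5; pos_z_3 = 4; radius_3 = 1; pos_x_4 = 4.5; pos_y_4 = 3; pos_z_4 = 0.5; height_4 = 3.5; pos_x_5 = 4.5; pos_y_5 = 6; pos_z_5 = 4.5; radius_5 = 2; pos_x_6 = 5.5; pos_y_6 = 3; radius_6 = 1; height_6 = 2.5; pos_x_7 = 4; pos_y_7 = 1; pos_z_7 = 3; height_7 = 4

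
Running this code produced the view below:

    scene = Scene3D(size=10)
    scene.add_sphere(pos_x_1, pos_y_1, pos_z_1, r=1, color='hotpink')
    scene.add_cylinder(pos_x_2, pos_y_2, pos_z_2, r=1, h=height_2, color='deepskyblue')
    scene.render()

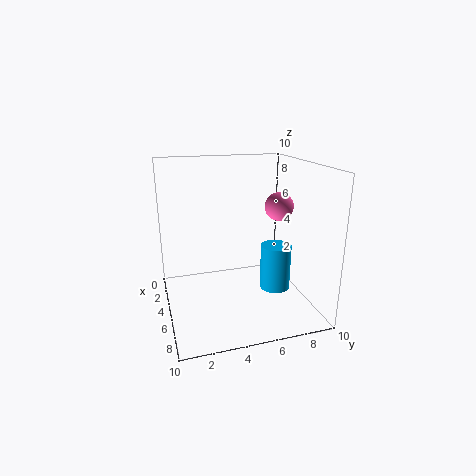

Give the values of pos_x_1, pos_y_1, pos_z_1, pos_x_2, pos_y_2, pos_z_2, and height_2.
pos_x_1 = 5, pos_y_1 = 8, pos_z_1 = 7, pos_x_2 = 7, pos_y_2 = 7, pos_z_2 = 2, height_2 = 3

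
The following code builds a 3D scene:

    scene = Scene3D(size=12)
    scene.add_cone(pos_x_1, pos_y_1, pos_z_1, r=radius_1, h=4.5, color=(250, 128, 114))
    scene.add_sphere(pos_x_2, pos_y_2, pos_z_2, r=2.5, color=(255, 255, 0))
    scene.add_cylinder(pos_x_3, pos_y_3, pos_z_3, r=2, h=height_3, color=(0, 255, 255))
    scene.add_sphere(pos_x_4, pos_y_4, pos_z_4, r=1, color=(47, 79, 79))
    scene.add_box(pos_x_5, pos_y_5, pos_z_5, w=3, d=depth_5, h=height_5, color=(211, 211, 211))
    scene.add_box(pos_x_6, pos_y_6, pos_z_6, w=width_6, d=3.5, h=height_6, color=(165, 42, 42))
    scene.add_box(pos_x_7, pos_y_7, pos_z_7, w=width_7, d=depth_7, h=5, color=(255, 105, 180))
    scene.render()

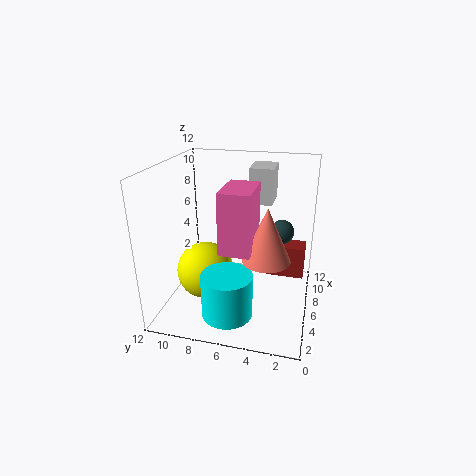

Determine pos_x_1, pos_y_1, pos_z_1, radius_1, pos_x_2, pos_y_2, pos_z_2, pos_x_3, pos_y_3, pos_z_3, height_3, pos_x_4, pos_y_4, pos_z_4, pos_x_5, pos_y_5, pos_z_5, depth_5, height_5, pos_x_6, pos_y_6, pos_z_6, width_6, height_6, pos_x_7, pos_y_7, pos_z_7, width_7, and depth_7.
pos_x_1 = 5.5, pos_y_1 = 3.5, pos_z_1 = 4.5, radius_1 = 2, pos_x_2 = 6, pos_y_2 = 9, pos_z_2 = 2.5, pos_x_3 = 2.5, pos_y_3 = 6, pos_z_3 = 1, height_3 = 3.5, pos_x_4 = 7, pos_y_4 = 2.5, pos_z_4 = 6.5, pos_x_5 = 7.5, pos_y_5 = 3.5, pos_z_5 = 8.5, depth_5 = 2, height_5 = 3, pos_x_6 = 9, pos_y_6 = 0.5, pos_z_6 = 1, width_6 = 2, height_6 = 3, pos_x_7 = 3.5, pos_y_7 = 4.5, pos_z_7 = 5.5, width_7 = 4, depth_7 = 2.5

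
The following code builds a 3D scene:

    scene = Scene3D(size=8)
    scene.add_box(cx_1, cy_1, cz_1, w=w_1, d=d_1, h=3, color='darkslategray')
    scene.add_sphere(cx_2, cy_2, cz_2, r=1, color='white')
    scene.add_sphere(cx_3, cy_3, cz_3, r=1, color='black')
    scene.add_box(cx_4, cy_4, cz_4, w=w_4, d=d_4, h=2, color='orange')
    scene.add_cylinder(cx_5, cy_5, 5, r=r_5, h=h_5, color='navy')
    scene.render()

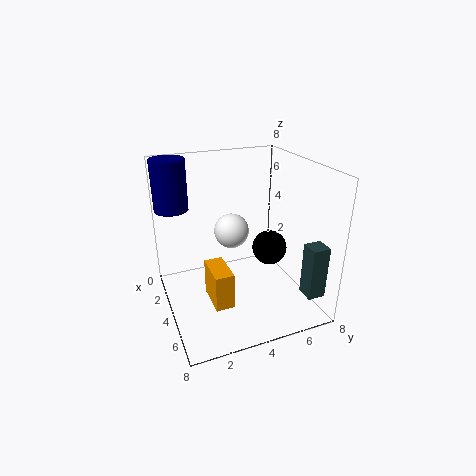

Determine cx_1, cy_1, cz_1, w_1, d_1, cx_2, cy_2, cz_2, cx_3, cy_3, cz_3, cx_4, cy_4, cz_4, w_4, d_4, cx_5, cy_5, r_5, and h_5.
cx_1 = 6, cy_1 = 7, cz_1 = 1, w_1 = 1, d_1 = 1, cx_2 = 3, cy_2 = 4, cz_2 = 4, cx_3 = 4, cy_3 = 6, cz_3 = 3, cx_4 = 4, cy_4 = 2, cz_4 = 1, w_4 = 2, d_4 = 1, cx_5 = 1, cy_5 = 1, r_5 = 1, h_5 = 3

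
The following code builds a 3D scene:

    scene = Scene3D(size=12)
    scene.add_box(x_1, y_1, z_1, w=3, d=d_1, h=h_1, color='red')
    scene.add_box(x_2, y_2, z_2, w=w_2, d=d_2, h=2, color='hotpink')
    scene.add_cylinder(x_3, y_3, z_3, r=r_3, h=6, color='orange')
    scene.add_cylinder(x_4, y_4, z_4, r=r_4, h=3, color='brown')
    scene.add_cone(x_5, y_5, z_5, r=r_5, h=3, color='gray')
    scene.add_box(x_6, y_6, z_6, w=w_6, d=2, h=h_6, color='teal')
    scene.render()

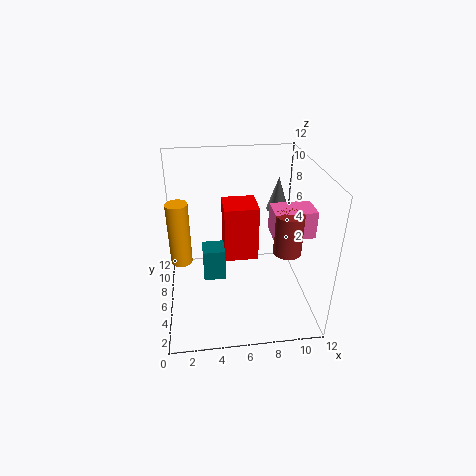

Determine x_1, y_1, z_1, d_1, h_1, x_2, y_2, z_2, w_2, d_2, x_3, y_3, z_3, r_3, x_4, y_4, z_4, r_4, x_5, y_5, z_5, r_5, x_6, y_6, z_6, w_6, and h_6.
x_1 = 5; y_1 = 7; z_1 = 3; d_1 = 3; h_1 = 5; x_2 = 8; y_2 = 2; z_2 = 8; w_2 = 3; d_2 = 2; x_3 = 1; y_3 = 9; z_3 = 2; r_3 = 1; x_4 = 9; y_4 = 2; z_4 = 7; r_4 = 1; x_5 = 10; y_5 = 9; z_5 = 7; r_5 = 1; x_6 = 3; y_6 = 7; z_6 = 1; w_6 = 2; h_6 = 3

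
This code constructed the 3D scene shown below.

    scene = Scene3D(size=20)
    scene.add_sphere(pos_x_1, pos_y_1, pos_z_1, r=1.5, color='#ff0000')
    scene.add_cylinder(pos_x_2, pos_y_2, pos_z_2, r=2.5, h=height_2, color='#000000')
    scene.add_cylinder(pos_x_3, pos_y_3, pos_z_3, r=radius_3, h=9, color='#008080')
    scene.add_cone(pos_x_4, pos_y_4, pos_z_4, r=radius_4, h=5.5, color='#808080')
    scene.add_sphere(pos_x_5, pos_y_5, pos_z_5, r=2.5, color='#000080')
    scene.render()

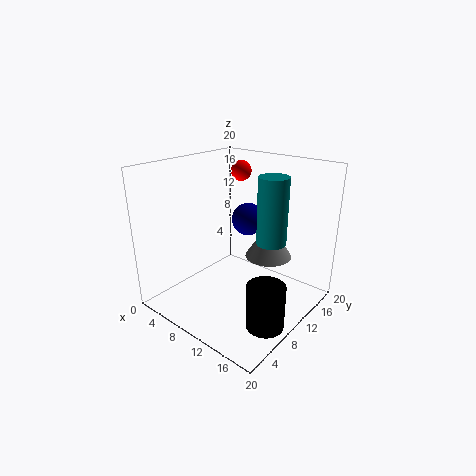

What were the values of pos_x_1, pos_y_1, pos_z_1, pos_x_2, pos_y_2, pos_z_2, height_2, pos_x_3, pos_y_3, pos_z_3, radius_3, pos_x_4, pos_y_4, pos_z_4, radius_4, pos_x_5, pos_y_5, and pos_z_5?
pos_x_1 = 6.5
pos_y_1 = 15
pos_z_1 = 18
pos_x_2 = 17
pos_y_2 = 7
pos_z_2 = 0.5
height_2 = 6
pos_x_3 = 14.5
pos_y_3 = 11.5
pos_z_3 = 10
radius_3 = 2
pos_x_4 = 11.5
pos_y_4 = 15.5
pos_z_4 = 5.5
radius_4 = 3.5
pos_x_5 = 7.5
pos_y_5 = 15.5
pos_z_5 = 10.5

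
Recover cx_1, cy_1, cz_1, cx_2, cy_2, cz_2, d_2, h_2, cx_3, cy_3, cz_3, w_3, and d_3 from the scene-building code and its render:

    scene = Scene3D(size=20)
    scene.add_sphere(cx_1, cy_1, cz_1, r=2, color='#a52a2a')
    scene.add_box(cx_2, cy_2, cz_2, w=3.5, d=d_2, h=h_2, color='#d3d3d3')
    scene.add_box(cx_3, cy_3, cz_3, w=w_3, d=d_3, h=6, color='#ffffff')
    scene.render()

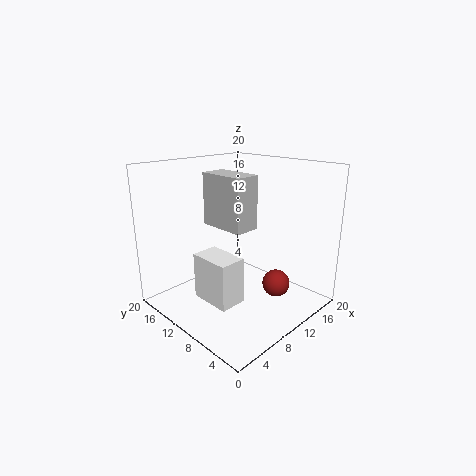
cx_1 = 14.5
cy_1 = 6.5
cz_1 = 2.5
cx_2 = 7
cy_2 = 7
cz_2 = 12
d_2 = 6.5
h_2 = 7
cx_3 = 3
cy_3 = 5.5
cz_3 = 3.5
w_3 = 3.5
d_3 = 5.5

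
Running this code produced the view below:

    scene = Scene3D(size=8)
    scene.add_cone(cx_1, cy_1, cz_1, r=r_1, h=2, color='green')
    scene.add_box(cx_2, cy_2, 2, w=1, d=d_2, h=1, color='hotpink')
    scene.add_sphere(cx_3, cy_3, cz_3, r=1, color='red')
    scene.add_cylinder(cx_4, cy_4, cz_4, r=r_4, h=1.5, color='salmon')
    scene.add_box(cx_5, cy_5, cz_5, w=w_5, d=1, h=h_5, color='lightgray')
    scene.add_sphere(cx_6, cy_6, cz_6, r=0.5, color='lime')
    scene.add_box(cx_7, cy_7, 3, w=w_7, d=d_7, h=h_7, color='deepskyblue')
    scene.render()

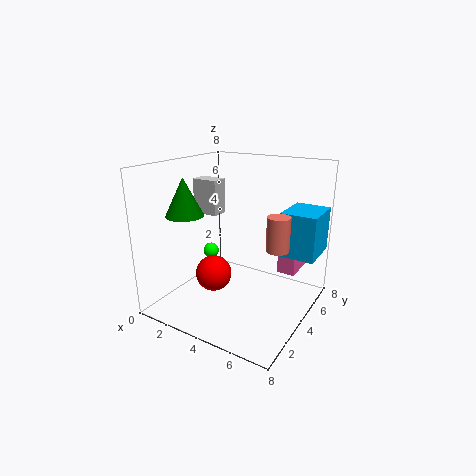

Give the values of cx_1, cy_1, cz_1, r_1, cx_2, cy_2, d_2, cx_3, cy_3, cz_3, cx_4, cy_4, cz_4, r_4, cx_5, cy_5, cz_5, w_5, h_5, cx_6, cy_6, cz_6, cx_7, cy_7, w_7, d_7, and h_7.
cx_1 = 2, cy_1 = 2, cz_1 = 5.5, r_1 = 1, cx_2 = 6, cy_2 = 5, d_2 = 2.5, cx_3 = 3, cy_3 = 3, cz_3 = 2, cx_4 = 7.5, cy_4 = 1.5, cz_4 = 5, r_4 = 0.5, cx_5 = 1, cy_5 = 4, cz_5 = 5, w_5 = 1.5, h_5 = 2, cx_6 = 1, cy_6 = 5.5, cz_6 = 2, cx_7 = 6, cy_7 = 5, w_7 = 2, d_7 = 2.5, h_7 = 2.5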